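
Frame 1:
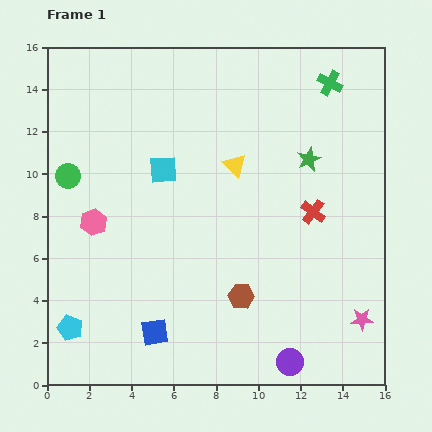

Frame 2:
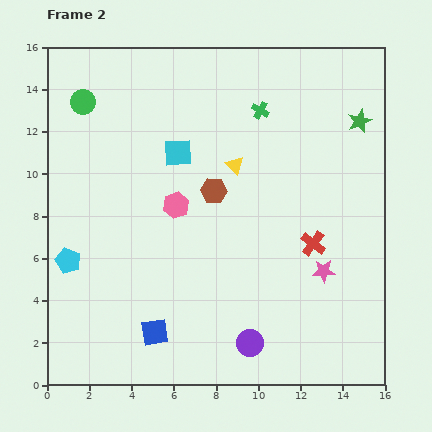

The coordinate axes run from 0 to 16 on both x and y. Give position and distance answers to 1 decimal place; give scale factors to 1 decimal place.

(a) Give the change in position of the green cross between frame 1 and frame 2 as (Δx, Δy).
(-3.3, -1.3)

The green cross was at (13.4, 14.3) in frame 1 and (10.1, 13.0) in frame 2.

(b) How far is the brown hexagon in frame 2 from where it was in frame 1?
5.2

The brown hexagon moved from (9.2, 4.2) to (7.9, 9.2), a distance of √(1.3² + 5.0²) ≈ 5.2.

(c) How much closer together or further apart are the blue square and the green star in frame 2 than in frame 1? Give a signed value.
+2.9

Distance in frame 1: 11.0. Distance in frame 2: 13.9.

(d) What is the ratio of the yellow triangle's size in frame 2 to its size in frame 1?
0.8×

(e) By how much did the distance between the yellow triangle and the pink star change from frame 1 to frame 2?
-2.9

Distance in frame 1: 9.4. Distance in frame 2: 6.5.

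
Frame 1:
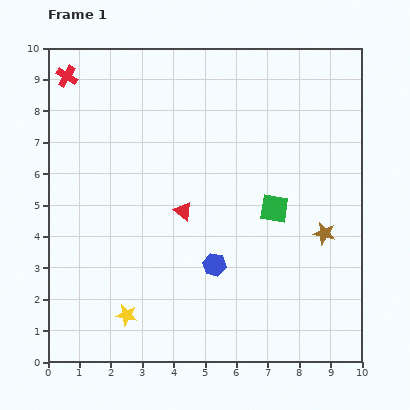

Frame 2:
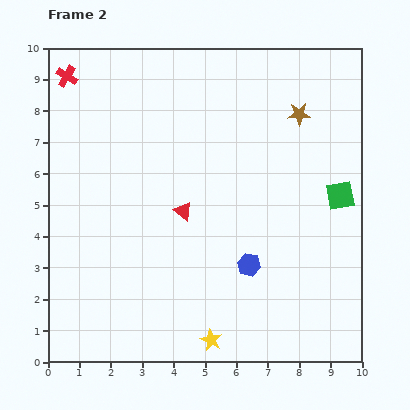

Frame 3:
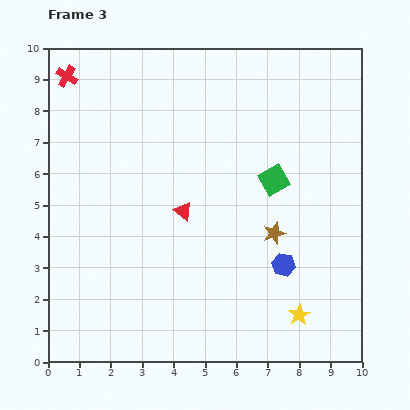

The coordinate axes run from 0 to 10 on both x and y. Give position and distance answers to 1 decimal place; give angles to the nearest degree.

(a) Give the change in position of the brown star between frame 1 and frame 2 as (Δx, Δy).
(-0.8, 3.8)

The brown star was at (8.8, 4.1) in frame 1 and (8.0, 7.9) in frame 2.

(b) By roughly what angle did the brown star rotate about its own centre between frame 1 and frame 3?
30° counter-clockwise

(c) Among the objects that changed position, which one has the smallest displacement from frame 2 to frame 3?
the blue hexagon

(moved 1.1)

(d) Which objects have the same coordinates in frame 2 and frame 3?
the red cross, the red triangle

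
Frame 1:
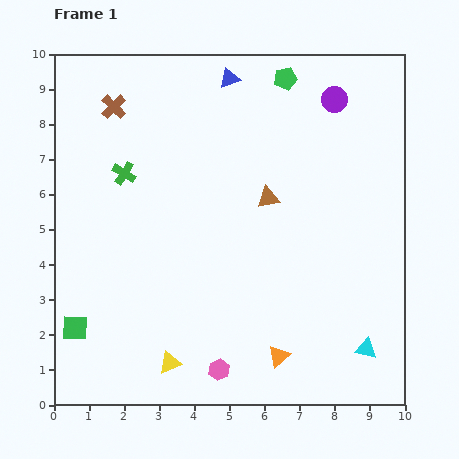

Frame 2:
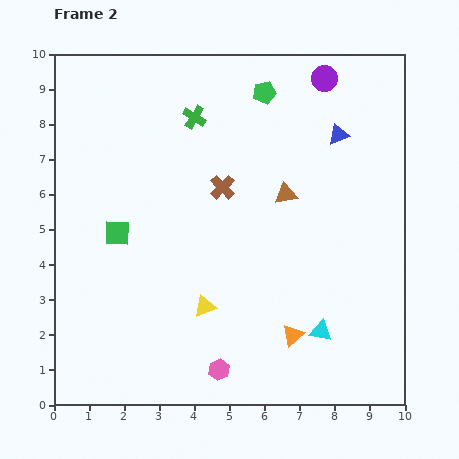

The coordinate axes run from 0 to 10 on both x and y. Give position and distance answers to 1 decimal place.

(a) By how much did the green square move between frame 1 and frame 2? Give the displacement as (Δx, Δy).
(1.2, 2.7)

The green square was at (0.6, 2.2) in frame 1 and (1.8, 4.9) in frame 2.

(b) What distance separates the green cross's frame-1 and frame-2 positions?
2.6

The green cross moved from (2.0, 6.6) to (4.0, 8.2), a distance of √(2.0² + 1.6²) ≈ 2.6.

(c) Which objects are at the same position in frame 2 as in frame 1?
the pink hexagon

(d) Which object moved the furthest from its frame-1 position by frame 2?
the brown cross

(moved 3.9; next 3.5)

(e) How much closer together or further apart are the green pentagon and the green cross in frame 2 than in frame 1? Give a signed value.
-3.2

Distance in frame 1: 5.3. Distance in frame 2: 2.1.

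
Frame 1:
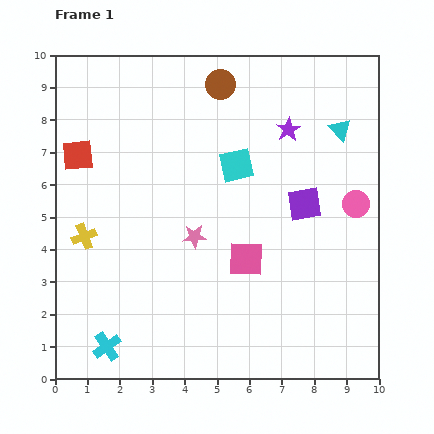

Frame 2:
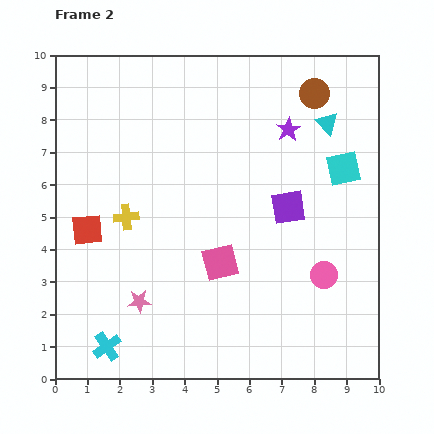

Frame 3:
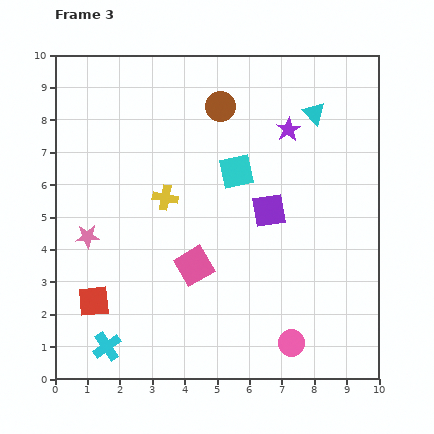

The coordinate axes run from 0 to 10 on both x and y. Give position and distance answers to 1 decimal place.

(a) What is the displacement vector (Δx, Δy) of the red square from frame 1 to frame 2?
(0.3, -2.3)

The red square was at (0.7, 6.9) in frame 1 and (1.0, 4.6) in frame 2.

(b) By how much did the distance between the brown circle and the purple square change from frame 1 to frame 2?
-0.9

Distance in frame 1: 4.5. Distance in frame 2: 3.6.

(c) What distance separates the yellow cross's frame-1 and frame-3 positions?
2.8

The yellow cross moved from (0.9, 4.4) to (3.4, 5.6), a distance of √(2.5² + 1.2²) ≈ 2.8.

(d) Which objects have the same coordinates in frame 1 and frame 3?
the purple star, the cyan cross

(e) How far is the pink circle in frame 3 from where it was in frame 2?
2.3

The pink circle moved from (8.3, 3.2) to (7.3, 1.1), a distance of √(1.0² + 2.1²) ≈ 2.3.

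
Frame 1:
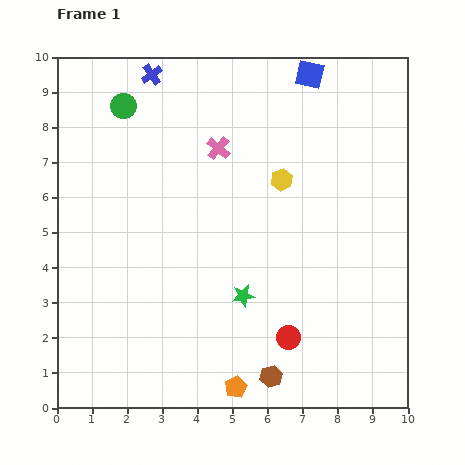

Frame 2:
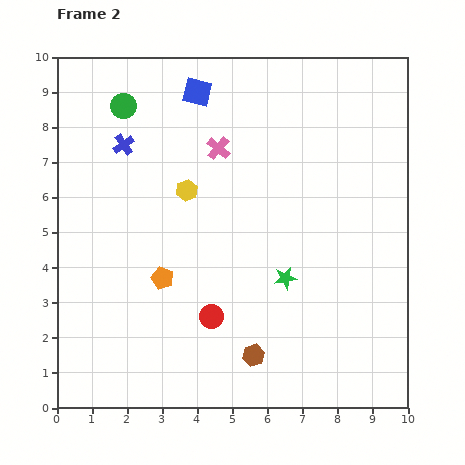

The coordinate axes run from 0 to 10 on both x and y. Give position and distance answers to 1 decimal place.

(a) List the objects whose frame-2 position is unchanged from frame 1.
the green circle, the pink cross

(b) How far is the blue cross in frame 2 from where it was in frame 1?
2.2

The blue cross moved from (2.7, 9.5) to (1.9, 7.5), a distance of √(0.8² + 2.0²) ≈ 2.2.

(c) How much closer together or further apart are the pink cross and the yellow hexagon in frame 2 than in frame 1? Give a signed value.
-0.5

Distance in frame 1: 2.0. Distance in frame 2: 1.5.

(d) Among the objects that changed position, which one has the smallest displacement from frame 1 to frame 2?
the brown hexagon

(moved 0.8)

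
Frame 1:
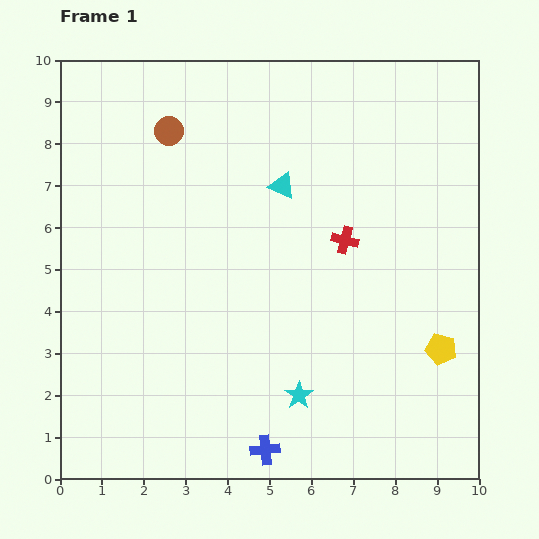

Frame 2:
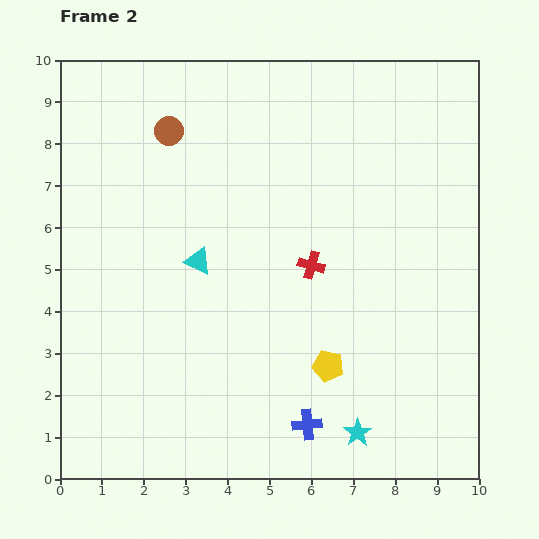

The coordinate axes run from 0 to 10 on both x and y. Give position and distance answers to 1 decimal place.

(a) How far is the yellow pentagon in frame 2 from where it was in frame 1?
2.7

The yellow pentagon moved from (9.1, 3.1) to (6.4, 2.7), a distance of √(2.7² + 0.4²) ≈ 2.7.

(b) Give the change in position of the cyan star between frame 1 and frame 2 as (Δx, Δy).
(1.4, -0.9)

The cyan star was at (5.7, 2.0) in frame 1 and (7.1, 1.1) in frame 2.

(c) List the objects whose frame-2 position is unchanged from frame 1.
the brown circle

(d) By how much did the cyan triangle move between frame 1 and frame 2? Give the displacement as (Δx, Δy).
(-2.0, -1.8)

The cyan triangle was at (5.3, 7.0) in frame 1 and (3.3, 5.2) in frame 2.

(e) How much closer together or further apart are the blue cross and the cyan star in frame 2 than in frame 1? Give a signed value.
-0.3

Distance in frame 1: 1.5. Distance in frame 2: 1.2.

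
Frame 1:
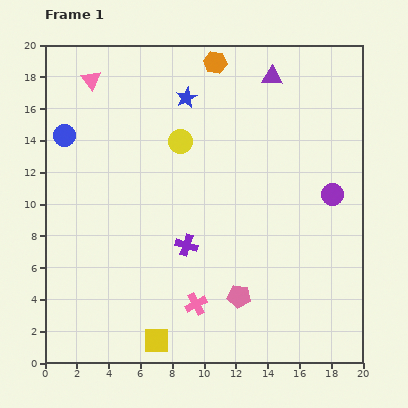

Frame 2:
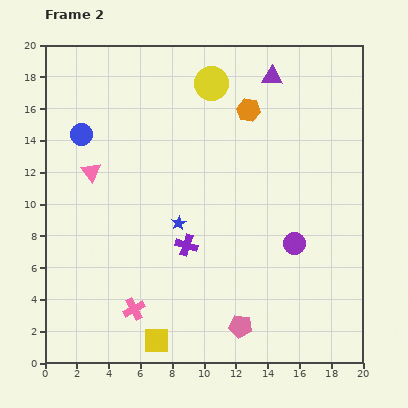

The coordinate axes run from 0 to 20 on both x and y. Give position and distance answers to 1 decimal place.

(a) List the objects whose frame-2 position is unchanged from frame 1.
the yellow square, the purple cross, the purple triangle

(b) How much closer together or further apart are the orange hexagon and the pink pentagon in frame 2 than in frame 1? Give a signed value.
-1.2

Distance in frame 1: 14.8. Distance in frame 2: 13.6.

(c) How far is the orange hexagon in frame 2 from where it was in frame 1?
3.7

The orange hexagon moved from (10.7, 18.9) to (12.8, 15.9), a distance of √(2.1² + 3.0²) ≈ 3.7.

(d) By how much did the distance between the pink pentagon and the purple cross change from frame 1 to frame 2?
+1.5

Distance in frame 1: 4.6. Distance in frame 2: 6.1.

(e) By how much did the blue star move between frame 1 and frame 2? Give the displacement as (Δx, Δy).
(-0.5, -7.9)

The blue star was at (8.9, 16.7) in frame 1 and (8.4, 8.8) in frame 2.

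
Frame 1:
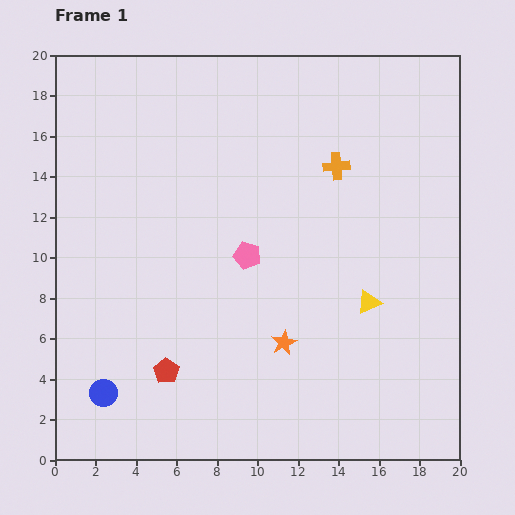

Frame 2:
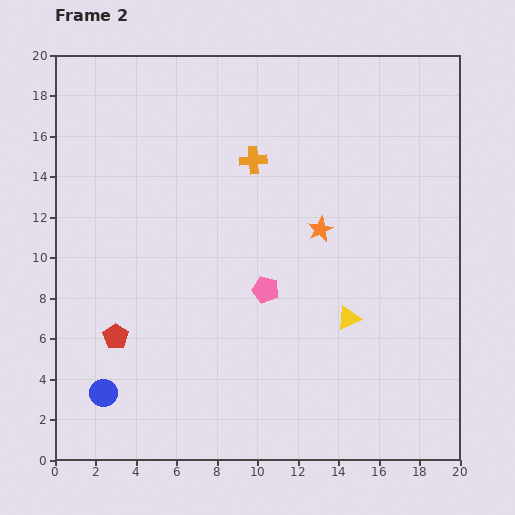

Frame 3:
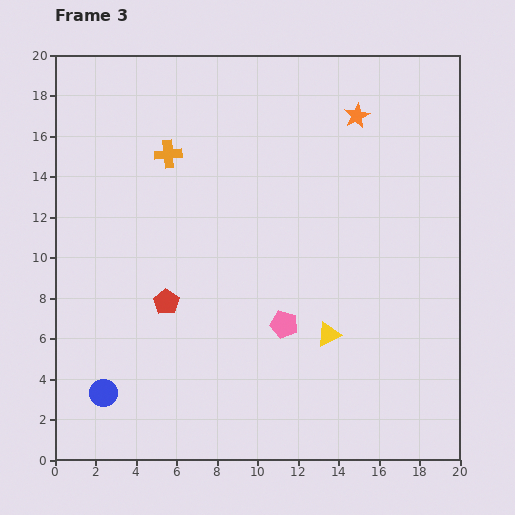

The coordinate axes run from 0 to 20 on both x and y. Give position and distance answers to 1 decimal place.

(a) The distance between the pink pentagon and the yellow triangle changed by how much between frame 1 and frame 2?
-2.1

Distance in frame 1: 6.4. Distance in frame 2: 4.3.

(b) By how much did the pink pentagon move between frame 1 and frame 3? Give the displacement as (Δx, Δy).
(1.8, -3.4)

The pink pentagon was at (9.5, 10.1) in frame 1 and (11.3, 6.7) in frame 3.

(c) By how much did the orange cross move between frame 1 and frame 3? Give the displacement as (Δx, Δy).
(-8.3, 0.6)

The orange cross was at (13.9, 14.5) in frame 1 and (5.6, 15.1) in frame 3.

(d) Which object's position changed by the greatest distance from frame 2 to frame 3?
the orange star

(moved 5.9; next 4.2)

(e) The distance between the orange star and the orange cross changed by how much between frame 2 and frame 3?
+4.8

Distance in frame 2: 4.7. Distance in frame 3: 9.5.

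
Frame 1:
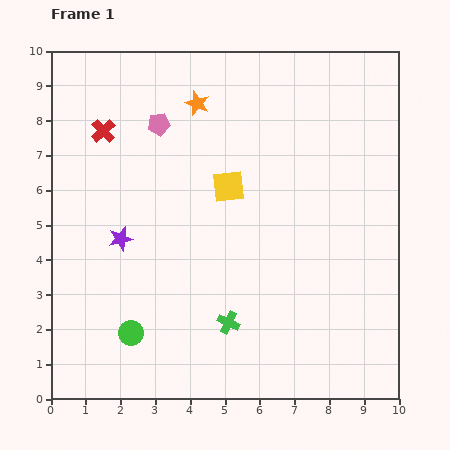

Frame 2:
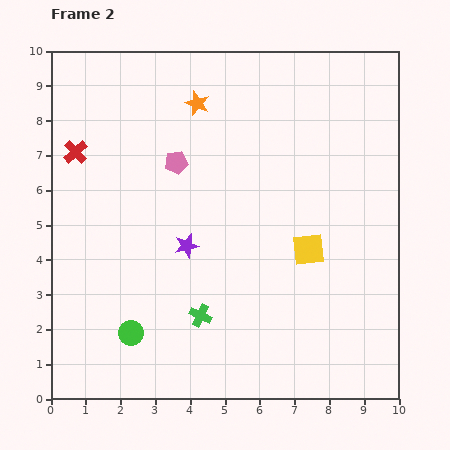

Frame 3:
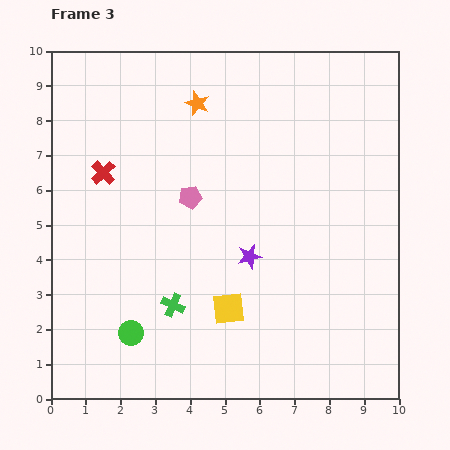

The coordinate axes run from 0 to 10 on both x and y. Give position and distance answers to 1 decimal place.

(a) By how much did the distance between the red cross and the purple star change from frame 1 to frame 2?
+1.1

Distance in frame 1: 3.1. Distance in frame 2: 4.2.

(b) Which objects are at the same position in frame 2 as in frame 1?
the green circle, the orange star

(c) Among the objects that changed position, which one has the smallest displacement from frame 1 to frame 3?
the red cross

(moved 1.2)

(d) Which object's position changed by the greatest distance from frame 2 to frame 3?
the yellow square

(moved 2.9; next 1.8)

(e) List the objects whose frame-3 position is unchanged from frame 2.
the green circle, the orange star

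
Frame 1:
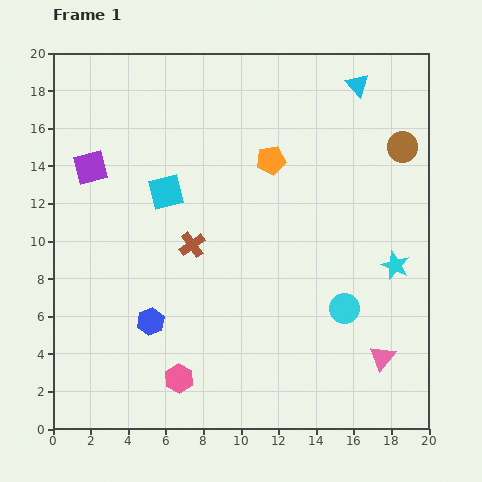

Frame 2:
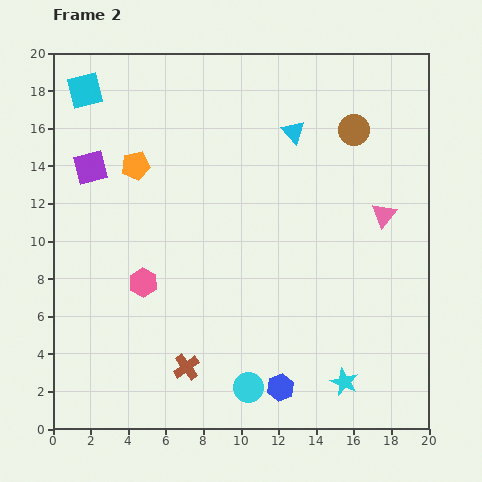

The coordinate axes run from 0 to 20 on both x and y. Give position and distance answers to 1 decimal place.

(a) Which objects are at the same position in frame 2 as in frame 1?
the purple square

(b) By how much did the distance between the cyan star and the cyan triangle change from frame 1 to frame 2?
+3.8

Distance in frame 1: 9.8. Distance in frame 2: 13.6.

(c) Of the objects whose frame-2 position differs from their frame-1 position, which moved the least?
the brown circle

(moved 2.8)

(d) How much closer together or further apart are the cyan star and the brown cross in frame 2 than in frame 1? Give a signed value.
-2.5

Distance in frame 1: 10.9. Distance in frame 2: 8.4.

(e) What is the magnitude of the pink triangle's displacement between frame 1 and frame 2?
7.6

The pink triangle moved from (17.5, 3.8) to (17.6, 11.4), a distance of √(0.1² + 7.6²) ≈ 7.6.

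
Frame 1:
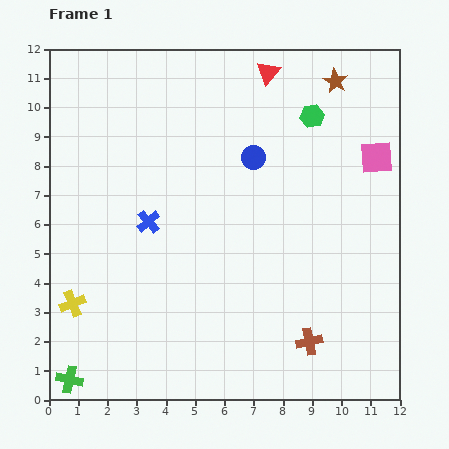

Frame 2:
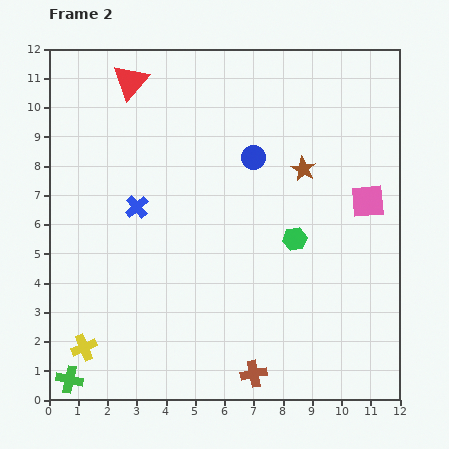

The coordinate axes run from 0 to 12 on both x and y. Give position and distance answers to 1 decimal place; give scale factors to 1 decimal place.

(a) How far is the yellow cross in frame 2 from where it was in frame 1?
1.6

The yellow cross moved from (0.8, 3.3) to (1.2, 1.8), a distance of √(0.4² + 1.5²) ≈ 1.6.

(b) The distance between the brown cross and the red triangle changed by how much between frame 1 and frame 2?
+1.5

Distance in frame 1: 9.3. Distance in frame 2: 10.8.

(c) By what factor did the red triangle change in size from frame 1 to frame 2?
1.5×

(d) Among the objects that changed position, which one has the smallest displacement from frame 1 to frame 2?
the blue cross

(moved 0.6)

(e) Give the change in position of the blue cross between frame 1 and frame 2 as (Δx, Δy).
(-0.4, 0.5)

The blue cross was at (3.4, 6.1) in frame 1 and (3.0, 6.6) in frame 2.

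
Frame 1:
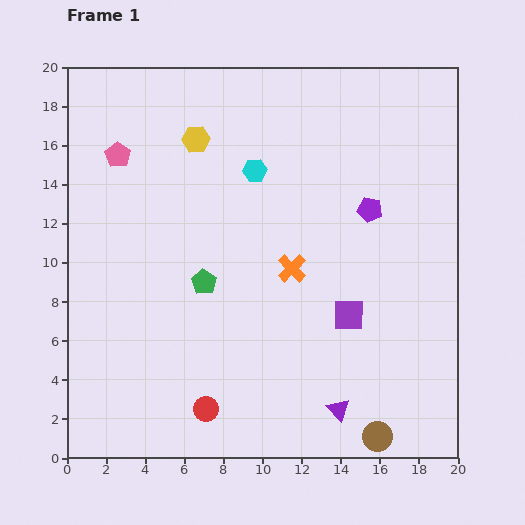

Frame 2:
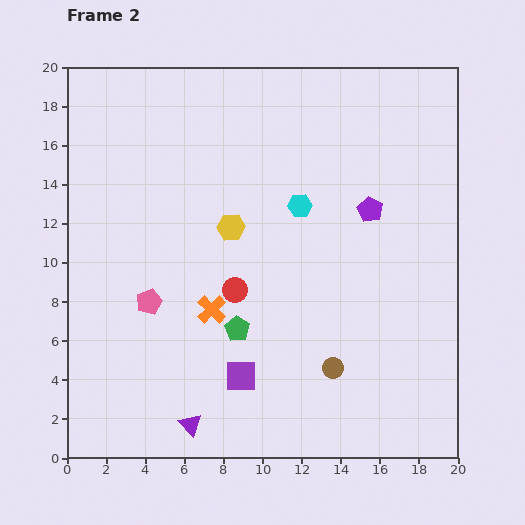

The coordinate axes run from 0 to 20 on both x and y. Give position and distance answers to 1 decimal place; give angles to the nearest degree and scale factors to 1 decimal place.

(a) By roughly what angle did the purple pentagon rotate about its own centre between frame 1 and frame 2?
17° clockwise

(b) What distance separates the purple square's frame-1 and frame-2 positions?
6.3

The purple square moved from (14.4, 7.3) to (8.9, 4.2), a distance of √(5.5² + 3.1²) ≈ 6.3.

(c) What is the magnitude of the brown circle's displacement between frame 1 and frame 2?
4.2

The brown circle moved from (15.9, 1.1) to (13.6, 4.6), a distance of √(2.3² + 3.5²) ≈ 4.2.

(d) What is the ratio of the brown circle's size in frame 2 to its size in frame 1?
0.7×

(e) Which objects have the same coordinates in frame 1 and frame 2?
the purple pentagon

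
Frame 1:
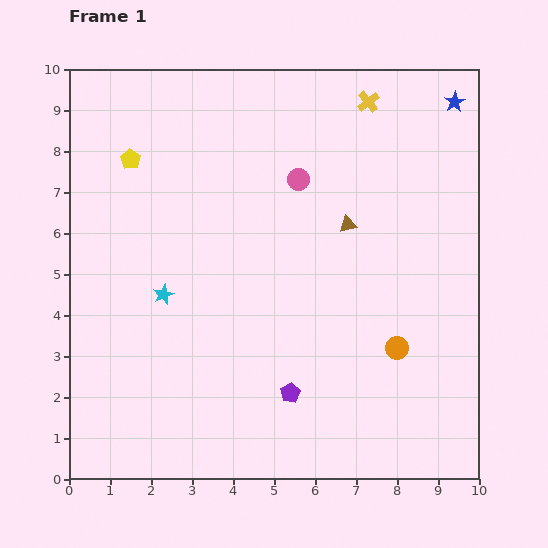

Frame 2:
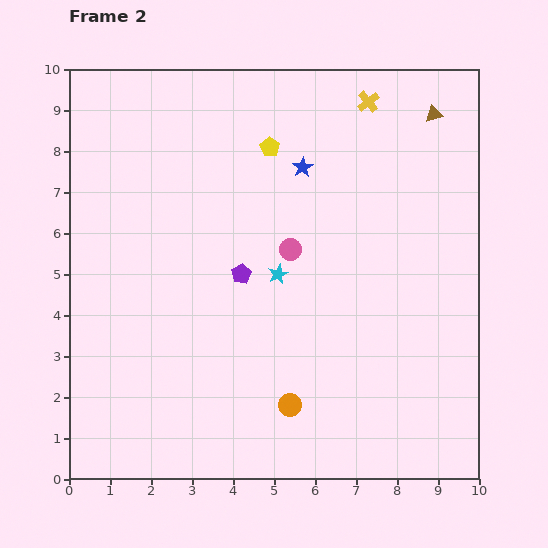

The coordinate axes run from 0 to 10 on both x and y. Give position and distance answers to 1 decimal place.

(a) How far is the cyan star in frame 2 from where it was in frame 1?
2.8

The cyan star moved from (2.3, 4.5) to (5.1, 5.0), a distance of √(2.8² + 0.5²) ≈ 2.8.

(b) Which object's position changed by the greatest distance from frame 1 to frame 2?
the blue star

(moved 4.0; next 3.4)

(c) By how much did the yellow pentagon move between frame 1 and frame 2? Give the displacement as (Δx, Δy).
(3.4, 0.3)

The yellow pentagon was at (1.5, 7.8) in frame 1 and (4.9, 8.1) in frame 2.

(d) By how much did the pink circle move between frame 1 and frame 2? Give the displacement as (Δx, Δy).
(-0.2, -1.7)

The pink circle was at (5.6, 7.3) in frame 1 and (5.4, 5.6) in frame 2.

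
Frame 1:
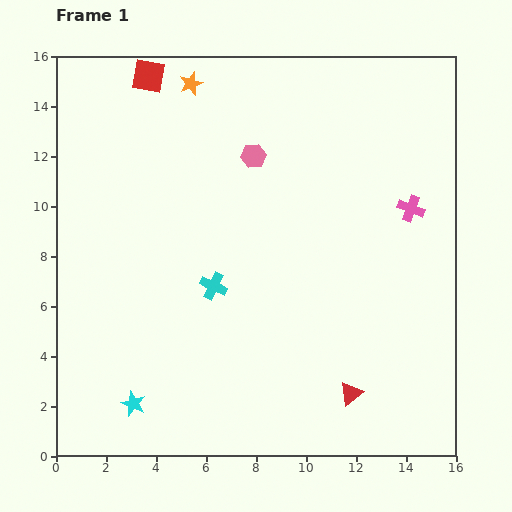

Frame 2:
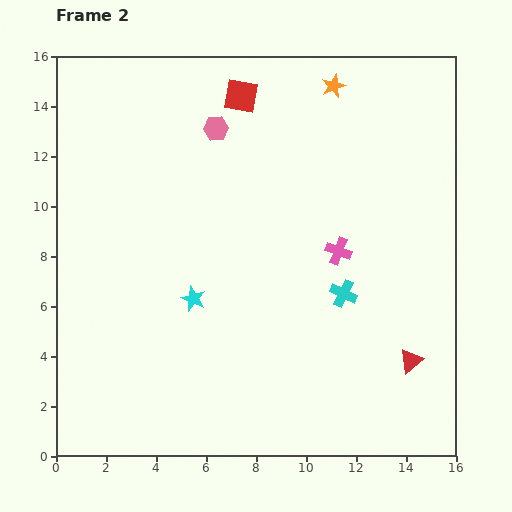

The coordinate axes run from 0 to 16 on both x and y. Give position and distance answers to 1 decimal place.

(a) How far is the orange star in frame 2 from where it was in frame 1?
5.7

The orange star moved from (5.4, 14.9) to (11.1, 14.8), a distance of √(5.7² + 0.1²) ≈ 5.7.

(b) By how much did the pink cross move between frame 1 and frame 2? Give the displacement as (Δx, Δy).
(-2.9, -1.7)

The pink cross was at (14.2, 9.9) in frame 1 and (11.3, 8.2) in frame 2.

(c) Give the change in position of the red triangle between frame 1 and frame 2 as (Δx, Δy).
(2.4, 1.3)

The red triangle was at (11.8, 2.5) in frame 1 and (14.2, 3.8) in frame 2.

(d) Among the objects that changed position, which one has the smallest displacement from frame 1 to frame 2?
the pink hexagon

(moved 1.9)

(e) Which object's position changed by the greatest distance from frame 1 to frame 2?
the orange star

(moved 5.7; next 5.2)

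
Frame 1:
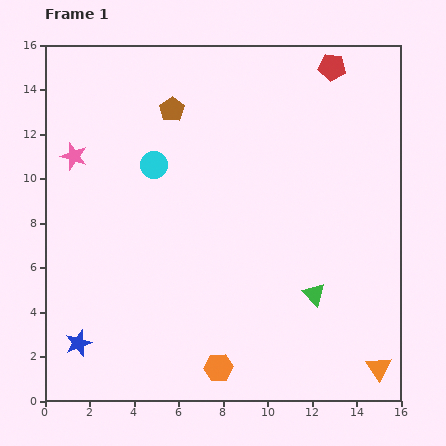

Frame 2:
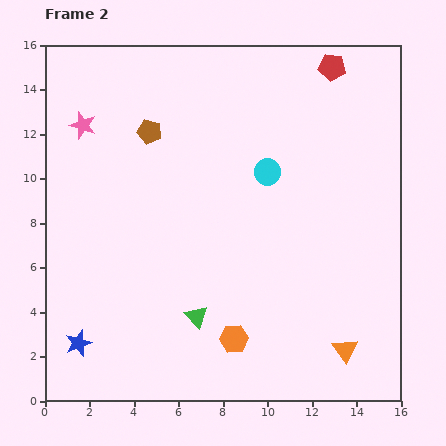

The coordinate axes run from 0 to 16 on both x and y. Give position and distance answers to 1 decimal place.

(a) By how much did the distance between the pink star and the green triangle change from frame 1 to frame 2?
-2.5

Distance in frame 1: 12.5. Distance in frame 2: 10.0.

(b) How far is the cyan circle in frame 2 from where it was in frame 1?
5.1

The cyan circle moved from (4.9, 10.6) to (10.0, 10.3), a distance of √(5.1² + 0.3²) ≈ 5.1.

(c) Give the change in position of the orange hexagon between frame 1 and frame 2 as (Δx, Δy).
(0.7, 1.3)

The orange hexagon was at (7.8, 1.5) in frame 1 and (8.5, 2.8) in frame 2.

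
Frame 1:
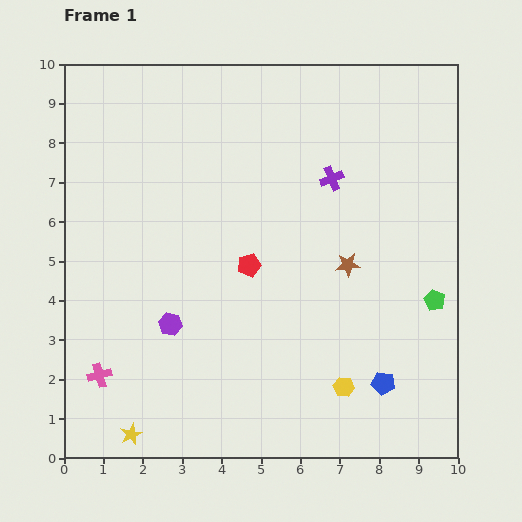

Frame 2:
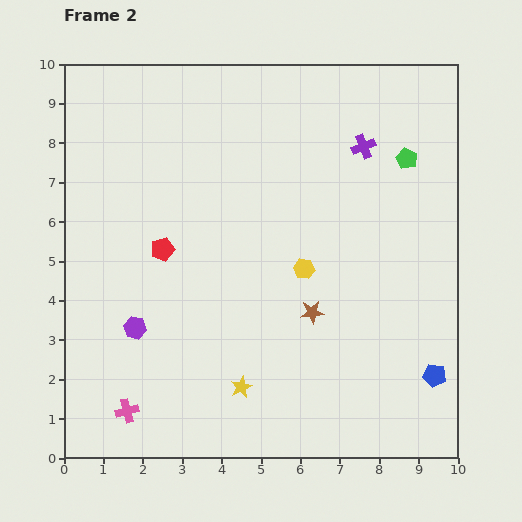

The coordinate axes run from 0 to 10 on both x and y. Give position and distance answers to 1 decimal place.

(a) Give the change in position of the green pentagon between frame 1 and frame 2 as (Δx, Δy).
(-0.7, 3.6)

The green pentagon was at (9.4, 4.0) in frame 1 and (8.7, 7.6) in frame 2.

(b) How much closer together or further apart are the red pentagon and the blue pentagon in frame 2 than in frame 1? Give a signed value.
+3.1

Distance in frame 1: 4.5. Distance in frame 2: 7.6.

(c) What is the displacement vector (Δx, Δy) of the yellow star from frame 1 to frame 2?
(2.8, 1.2)

The yellow star was at (1.7, 0.6) in frame 1 and (4.5, 1.8) in frame 2.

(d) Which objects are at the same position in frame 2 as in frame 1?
none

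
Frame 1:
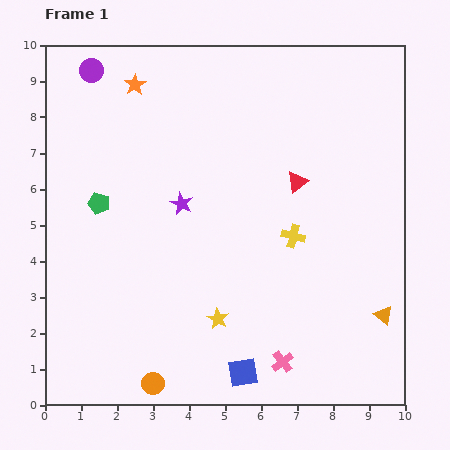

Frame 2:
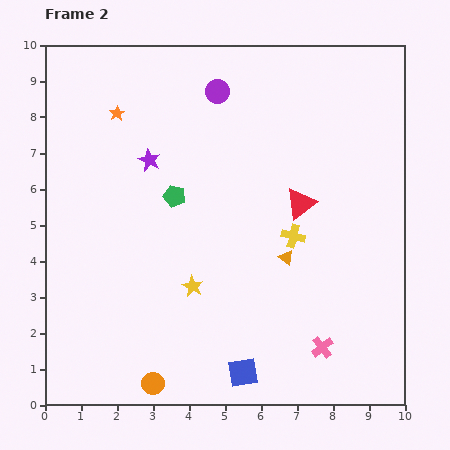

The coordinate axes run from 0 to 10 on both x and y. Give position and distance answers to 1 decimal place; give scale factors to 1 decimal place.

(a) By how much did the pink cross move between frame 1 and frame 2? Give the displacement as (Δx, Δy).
(1.1, 0.4)

The pink cross was at (6.6, 1.2) in frame 1 and (7.7, 1.6) in frame 2.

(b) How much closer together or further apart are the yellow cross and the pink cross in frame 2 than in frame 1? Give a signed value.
-0.3

Distance in frame 1: 3.5. Distance in frame 2: 3.2.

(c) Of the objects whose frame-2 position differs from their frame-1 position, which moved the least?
the red triangle

(moved 0.6)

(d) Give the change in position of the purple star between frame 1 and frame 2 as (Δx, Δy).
(-0.9, 1.2)

The purple star was at (3.8, 5.6) in frame 1 and (2.9, 6.8) in frame 2.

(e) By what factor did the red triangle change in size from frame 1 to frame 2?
1.5×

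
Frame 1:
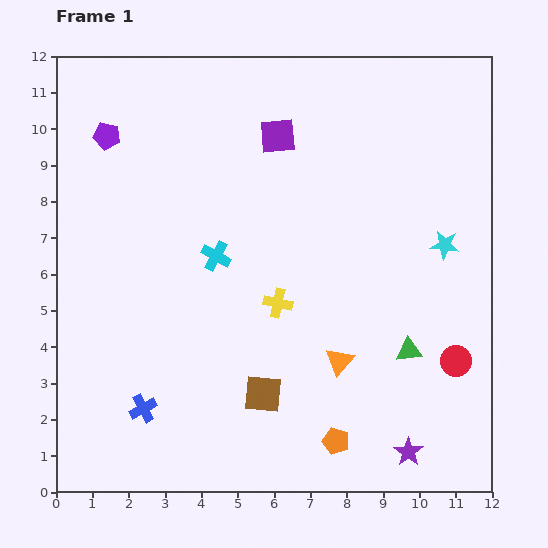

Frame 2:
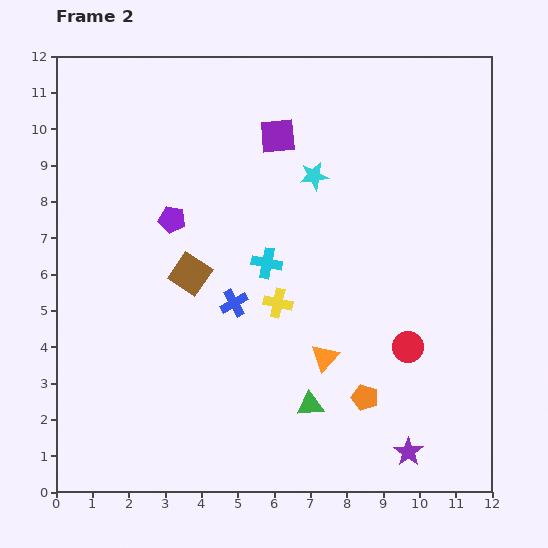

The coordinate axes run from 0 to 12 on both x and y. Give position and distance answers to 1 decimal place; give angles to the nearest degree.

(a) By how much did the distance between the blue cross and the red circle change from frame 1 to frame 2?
-3.8

Distance in frame 1: 8.7. Distance in frame 2: 4.9.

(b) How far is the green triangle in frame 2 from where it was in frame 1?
3.1

The green triangle moved from (9.7, 3.9) to (7.0, 2.4), a distance of √(2.7² + 1.5²) ≈ 3.1.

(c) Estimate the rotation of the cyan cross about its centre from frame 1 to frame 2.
18° counter-clockwise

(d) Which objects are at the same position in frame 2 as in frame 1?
the yellow cross, the purple star, the purple square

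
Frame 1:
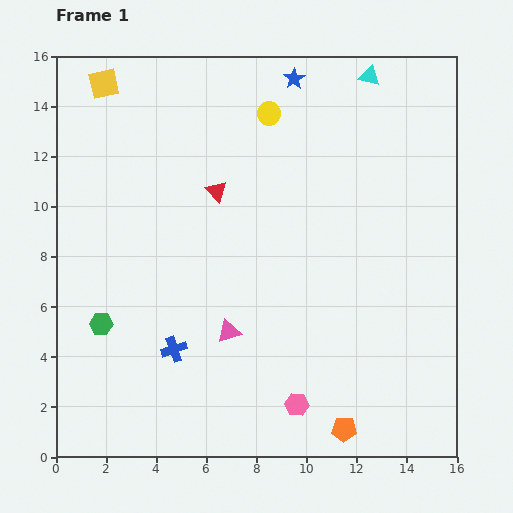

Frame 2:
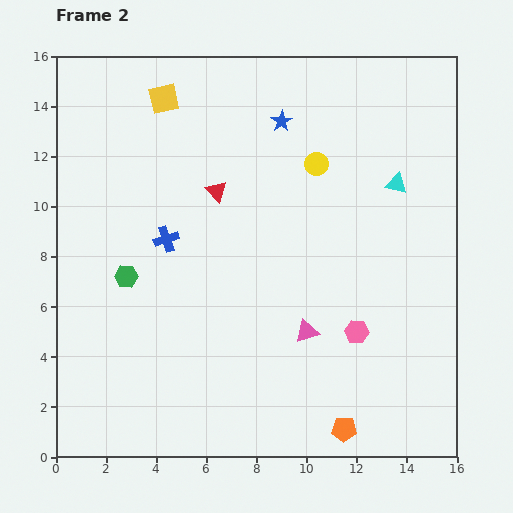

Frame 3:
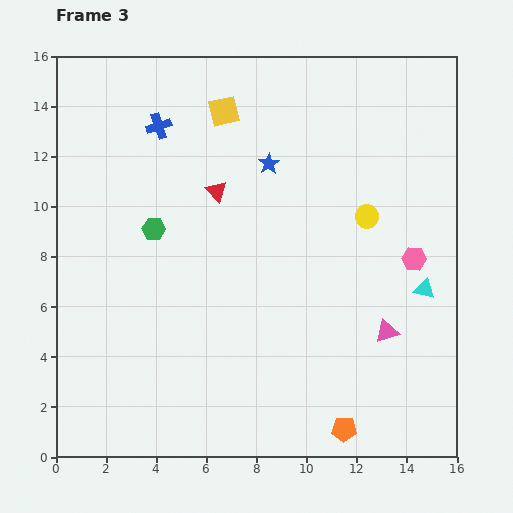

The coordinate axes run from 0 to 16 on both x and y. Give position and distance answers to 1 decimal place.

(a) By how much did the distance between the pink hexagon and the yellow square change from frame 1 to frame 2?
-2.8

Distance in frame 1: 14.9. Distance in frame 2: 12.1.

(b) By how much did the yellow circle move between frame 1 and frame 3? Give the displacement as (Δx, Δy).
(3.9, -4.1)

The yellow circle was at (8.5, 13.7) in frame 1 and (12.4, 9.6) in frame 3.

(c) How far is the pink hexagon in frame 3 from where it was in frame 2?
3.7

The pink hexagon moved from (12.0, 5.0) to (14.3, 7.9), a distance of √(2.3² + 2.9²) ≈ 3.7.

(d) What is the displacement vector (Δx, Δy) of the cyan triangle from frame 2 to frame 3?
(1.1, -4.2)

The cyan triangle was at (13.6, 10.9) in frame 2 and (14.7, 6.7) in frame 3.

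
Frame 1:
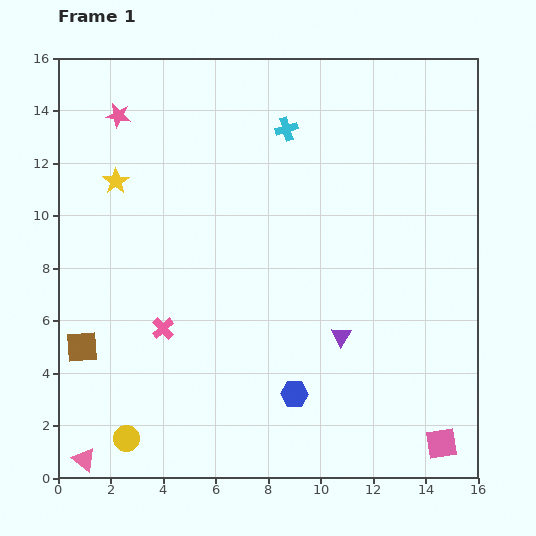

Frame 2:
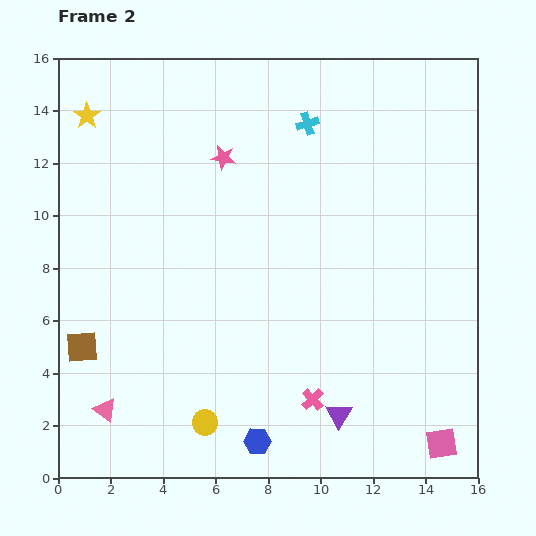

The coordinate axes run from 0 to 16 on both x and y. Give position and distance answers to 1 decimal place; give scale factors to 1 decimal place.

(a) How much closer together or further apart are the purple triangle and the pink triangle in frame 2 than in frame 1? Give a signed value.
-2.0

Distance in frame 1: 10.9. Distance in frame 2: 8.9.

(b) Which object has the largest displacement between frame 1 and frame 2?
the pink cross

(moved 6.3; next 4.3)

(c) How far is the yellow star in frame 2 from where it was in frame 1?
2.7

The yellow star moved from (2.2, 11.3) to (1.1, 13.8), a distance of √(1.1² + 2.5²) ≈ 2.7.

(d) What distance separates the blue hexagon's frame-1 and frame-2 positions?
2.3

The blue hexagon moved from (9.0, 3.2) to (7.6, 1.4), a distance of √(1.4² + 1.8²) ≈ 2.3.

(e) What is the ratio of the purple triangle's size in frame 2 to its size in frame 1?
1.3×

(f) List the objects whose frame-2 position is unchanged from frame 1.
the pink square, the brown square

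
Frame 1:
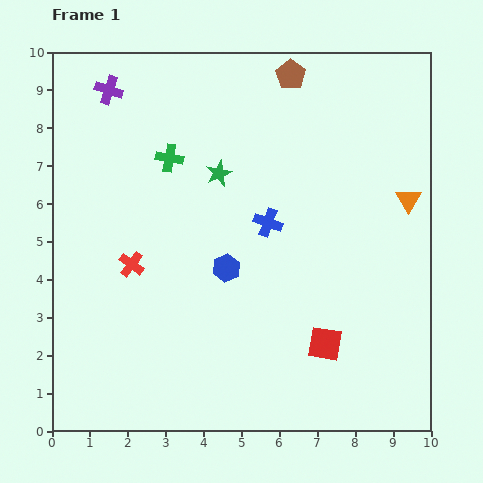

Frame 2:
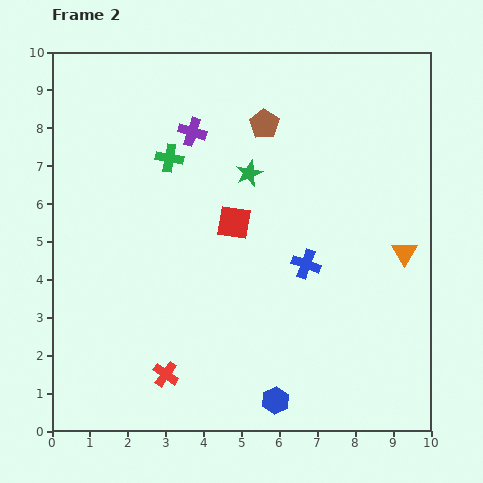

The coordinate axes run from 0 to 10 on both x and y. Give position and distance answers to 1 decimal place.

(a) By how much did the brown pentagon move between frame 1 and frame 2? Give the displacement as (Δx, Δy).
(-0.7, -1.3)

The brown pentagon was at (6.3, 9.4) in frame 1 and (5.6, 8.1) in frame 2.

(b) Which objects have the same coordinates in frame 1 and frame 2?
the green cross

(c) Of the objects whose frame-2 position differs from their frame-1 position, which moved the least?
the green star

(moved 0.8)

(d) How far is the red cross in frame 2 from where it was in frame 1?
3.0

The red cross moved from (2.1, 4.4) to (3.0, 1.5), a distance of √(0.9² + 2.9²) ≈ 3.0.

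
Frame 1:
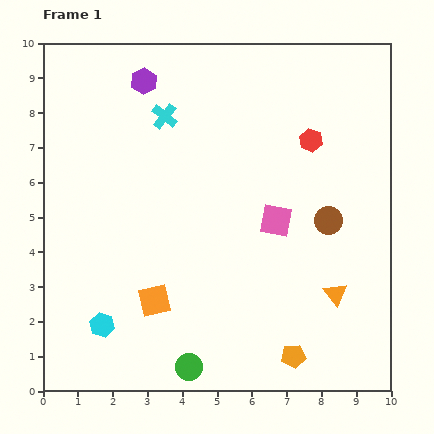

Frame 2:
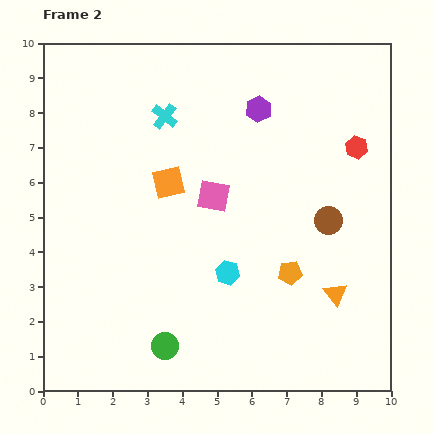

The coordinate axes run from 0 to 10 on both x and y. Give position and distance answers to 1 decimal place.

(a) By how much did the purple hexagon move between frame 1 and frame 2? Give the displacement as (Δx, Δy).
(3.3, -0.8)

The purple hexagon was at (2.9, 8.9) in frame 1 and (6.2, 8.1) in frame 2.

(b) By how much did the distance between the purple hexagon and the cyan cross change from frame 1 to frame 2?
+1.5

Distance in frame 1: 1.2. Distance in frame 2: 2.7.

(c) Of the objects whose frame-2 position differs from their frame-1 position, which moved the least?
the green circle

(moved 0.9)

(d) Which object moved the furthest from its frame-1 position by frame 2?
the cyan hexagon

(moved 3.9; next 3.4)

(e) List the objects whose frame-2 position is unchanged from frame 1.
the orange triangle, the cyan cross, the brown circle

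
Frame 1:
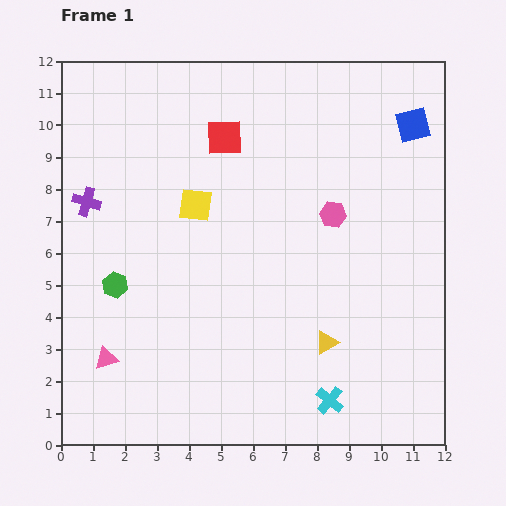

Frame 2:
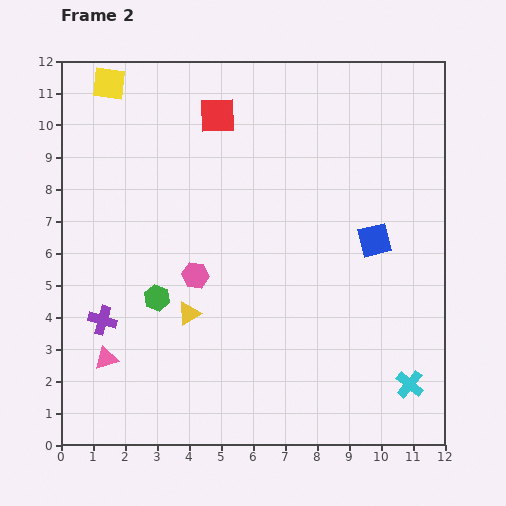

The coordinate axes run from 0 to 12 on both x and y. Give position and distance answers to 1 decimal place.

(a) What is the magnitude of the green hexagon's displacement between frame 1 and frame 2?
1.4

The green hexagon moved from (1.7, 5.0) to (3.0, 4.6), a distance of √(1.3² + 0.4²) ≈ 1.4.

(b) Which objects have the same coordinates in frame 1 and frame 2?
the pink triangle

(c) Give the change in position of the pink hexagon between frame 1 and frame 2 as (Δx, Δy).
(-4.3, -1.9)

The pink hexagon was at (8.5, 7.2) in frame 1 and (4.2, 5.3) in frame 2.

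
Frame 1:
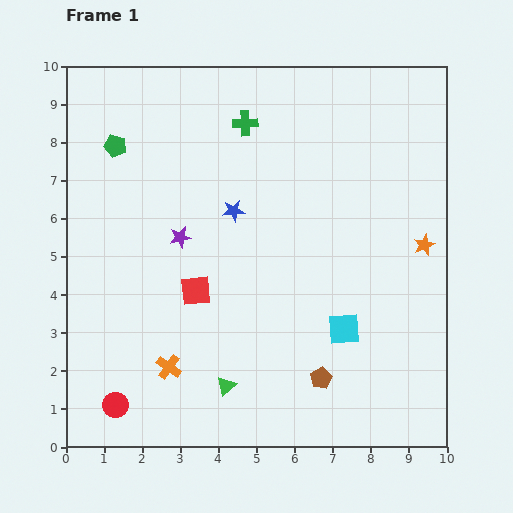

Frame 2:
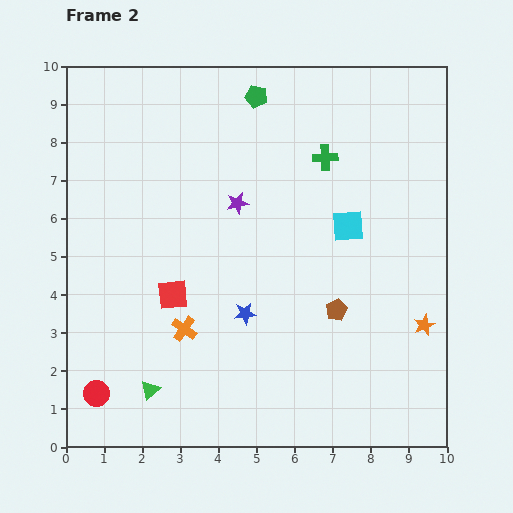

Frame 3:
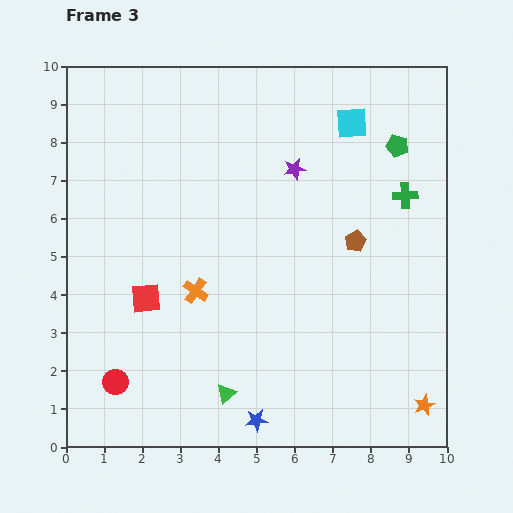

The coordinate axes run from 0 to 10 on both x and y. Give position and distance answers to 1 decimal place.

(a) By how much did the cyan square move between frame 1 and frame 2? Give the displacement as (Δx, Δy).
(0.1, 2.7)

The cyan square was at (7.3, 3.1) in frame 1 and (7.4, 5.8) in frame 2.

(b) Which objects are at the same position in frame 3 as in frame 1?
none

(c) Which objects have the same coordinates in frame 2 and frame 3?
none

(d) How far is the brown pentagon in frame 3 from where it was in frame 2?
1.9

The brown pentagon moved from (7.1, 3.6) to (7.6, 5.4), a distance of √(0.5² + 1.8²) ≈ 1.9.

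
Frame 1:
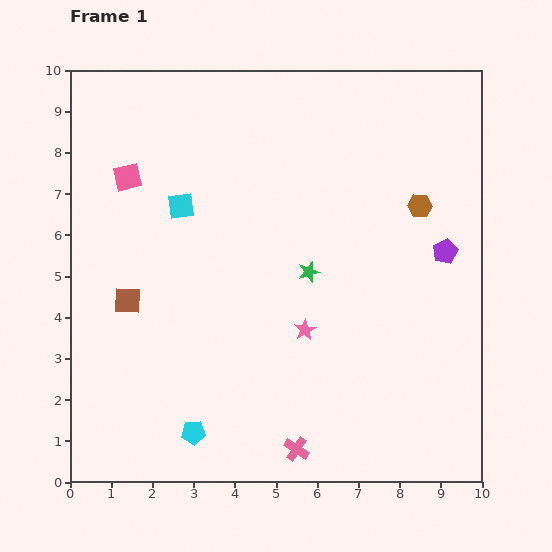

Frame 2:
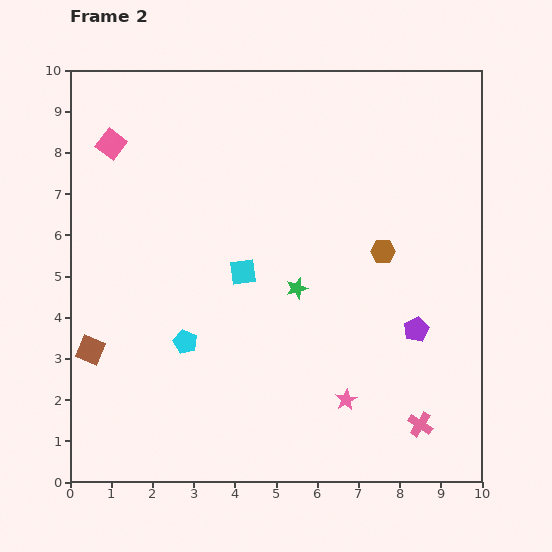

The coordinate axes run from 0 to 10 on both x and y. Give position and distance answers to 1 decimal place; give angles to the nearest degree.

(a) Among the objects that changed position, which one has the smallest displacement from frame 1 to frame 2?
the green star

(moved 0.5)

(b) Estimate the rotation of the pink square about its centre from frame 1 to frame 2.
39° counter-clockwise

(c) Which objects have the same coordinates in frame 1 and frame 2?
none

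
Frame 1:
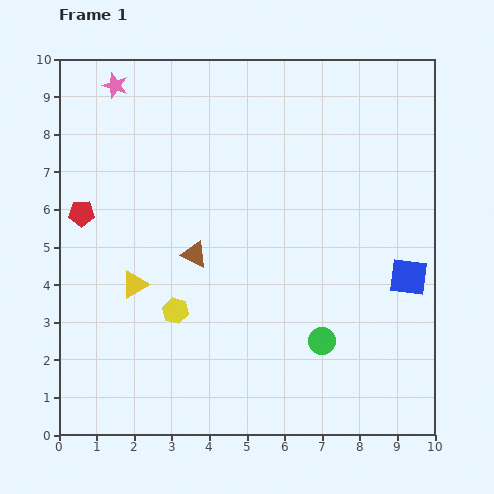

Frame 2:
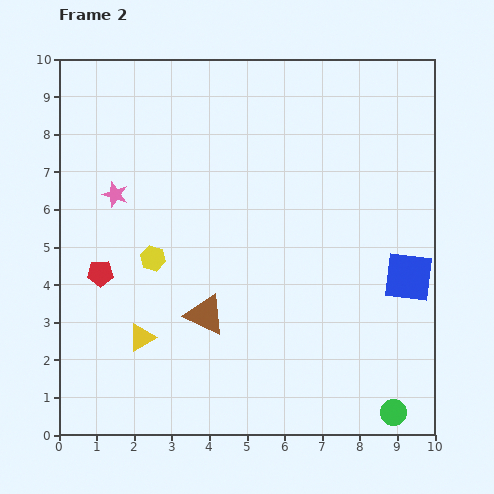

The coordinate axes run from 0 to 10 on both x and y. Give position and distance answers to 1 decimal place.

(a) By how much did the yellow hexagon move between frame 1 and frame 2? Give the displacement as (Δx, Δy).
(-0.6, 1.4)

The yellow hexagon was at (3.1, 3.3) in frame 1 and (2.5, 4.7) in frame 2.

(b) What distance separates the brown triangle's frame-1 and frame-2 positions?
1.6

The brown triangle moved from (3.6, 4.8) to (3.9, 3.2), a distance of √(0.3² + 1.6²) ≈ 1.6.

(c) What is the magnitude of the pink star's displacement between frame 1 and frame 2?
2.9

The pink star moved from (1.5, 9.3) to (1.5, 6.4), a distance of √(0.0² + 2.9²) ≈ 2.9.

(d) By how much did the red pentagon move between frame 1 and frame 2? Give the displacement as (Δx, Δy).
(0.5, -1.6)

The red pentagon was at (0.6, 5.9) in frame 1 and (1.1, 4.3) in frame 2.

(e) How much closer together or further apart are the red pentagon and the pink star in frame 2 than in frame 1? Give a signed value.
-1.4

Distance in frame 1: 3.5. Distance in frame 2: 2.1.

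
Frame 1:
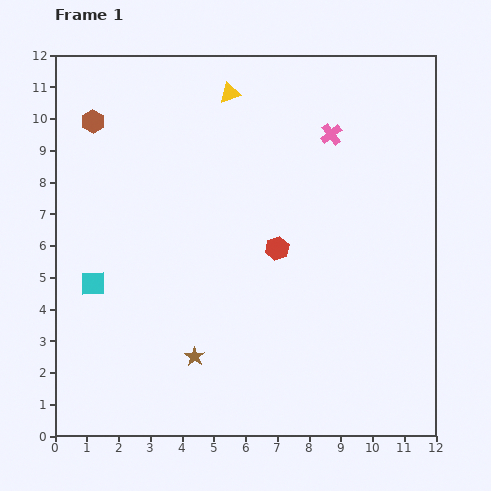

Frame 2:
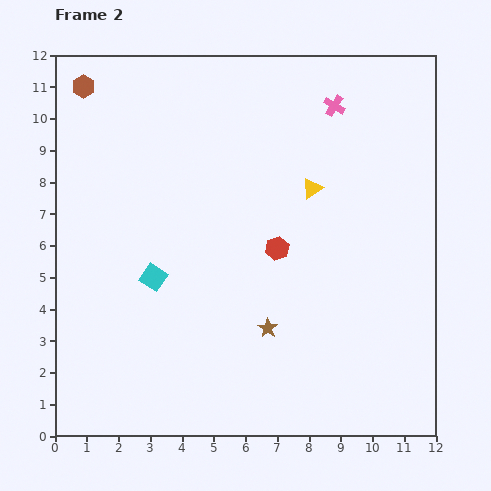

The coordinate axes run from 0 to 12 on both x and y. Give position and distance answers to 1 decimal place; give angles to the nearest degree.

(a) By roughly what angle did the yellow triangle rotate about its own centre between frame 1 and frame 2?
18° counter-clockwise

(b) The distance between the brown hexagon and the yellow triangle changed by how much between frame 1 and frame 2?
+3.5

Distance in frame 1: 4.4. Distance in frame 2: 7.9.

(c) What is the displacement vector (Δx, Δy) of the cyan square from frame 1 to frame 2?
(1.9, 0.2)

The cyan square was at (1.2, 4.8) in frame 1 and (3.1, 5.0) in frame 2.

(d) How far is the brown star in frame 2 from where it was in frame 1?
2.5

The brown star moved from (4.4, 2.5) to (6.7, 3.4), a distance of √(2.3² + 0.9²) ≈ 2.5.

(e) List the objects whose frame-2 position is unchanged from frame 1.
the red hexagon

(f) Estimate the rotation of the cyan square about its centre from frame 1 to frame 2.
35° clockwise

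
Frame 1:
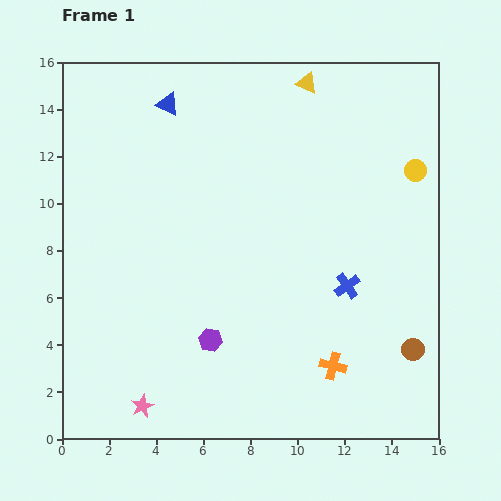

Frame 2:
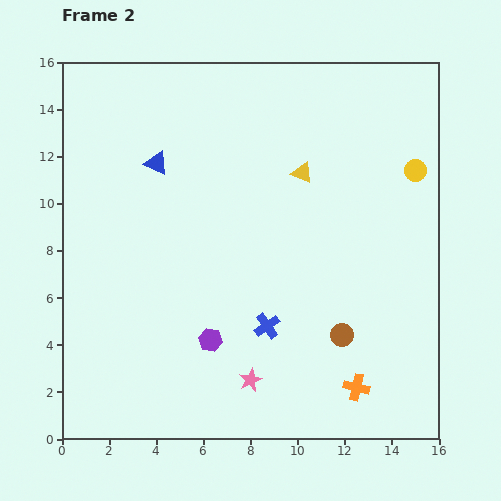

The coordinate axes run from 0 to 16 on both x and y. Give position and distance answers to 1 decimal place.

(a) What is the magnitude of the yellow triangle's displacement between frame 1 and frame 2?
3.8

The yellow triangle moved from (10.4, 15.1) to (10.2, 11.3), a distance of √(0.2² + 3.8²) ≈ 3.8.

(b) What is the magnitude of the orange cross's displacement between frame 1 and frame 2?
1.3

The orange cross moved from (11.5, 3.1) to (12.5, 2.2), a distance of √(1.0² + 0.9²) ≈ 1.3.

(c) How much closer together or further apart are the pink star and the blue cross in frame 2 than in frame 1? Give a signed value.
-7.7

Distance in frame 1: 10.1. Distance in frame 2: 2.4.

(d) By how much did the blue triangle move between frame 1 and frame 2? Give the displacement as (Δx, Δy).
(-0.5, -2.5)

The blue triangle was at (4.5, 14.2) in frame 1 and (4.0, 11.7) in frame 2.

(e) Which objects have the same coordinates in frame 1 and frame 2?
the yellow circle, the purple hexagon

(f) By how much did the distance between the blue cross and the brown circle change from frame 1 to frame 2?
-0.7

Distance in frame 1: 3.9. Distance in frame 2: 3.2.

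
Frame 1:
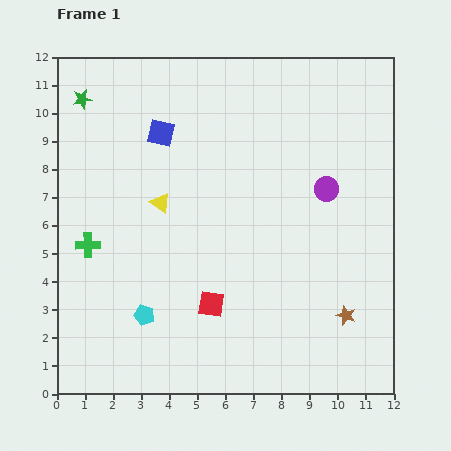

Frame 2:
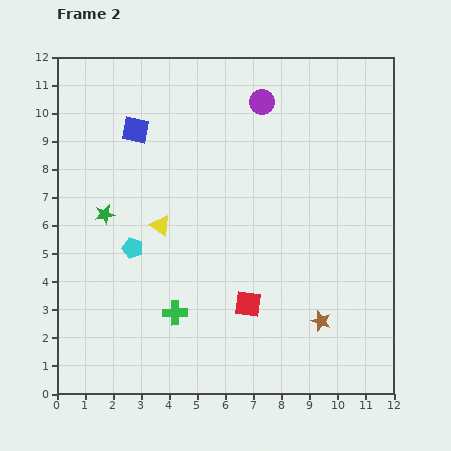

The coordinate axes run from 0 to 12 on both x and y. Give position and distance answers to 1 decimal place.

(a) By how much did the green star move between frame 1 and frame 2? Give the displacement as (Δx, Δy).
(0.8, -4.1)

The green star was at (0.9, 10.5) in frame 1 and (1.7, 6.4) in frame 2.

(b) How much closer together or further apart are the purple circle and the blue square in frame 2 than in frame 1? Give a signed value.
-1.6

Distance in frame 1: 6.2. Distance in frame 2: 4.6.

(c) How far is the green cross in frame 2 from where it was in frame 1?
3.9

The green cross moved from (1.1, 5.3) to (4.2, 2.9), a distance of √(3.1² + 2.4²) ≈ 3.9.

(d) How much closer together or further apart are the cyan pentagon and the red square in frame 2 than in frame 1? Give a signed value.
+2.2

Distance in frame 1: 2.4. Distance in frame 2: 4.6.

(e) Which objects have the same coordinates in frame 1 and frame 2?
none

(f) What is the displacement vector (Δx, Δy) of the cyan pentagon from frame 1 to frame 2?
(-0.4, 2.4)

The cyan pentagon was at (3.1, 2.8) in frame 1 and (2.7, 5.2) in frame 2.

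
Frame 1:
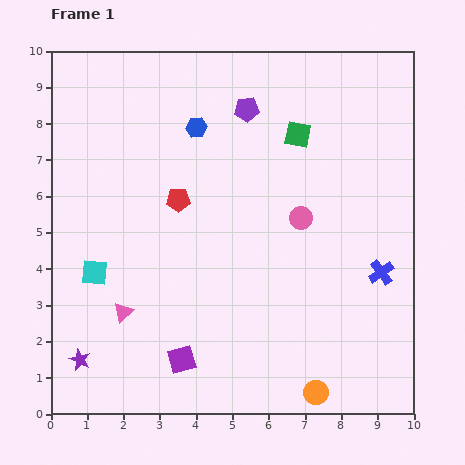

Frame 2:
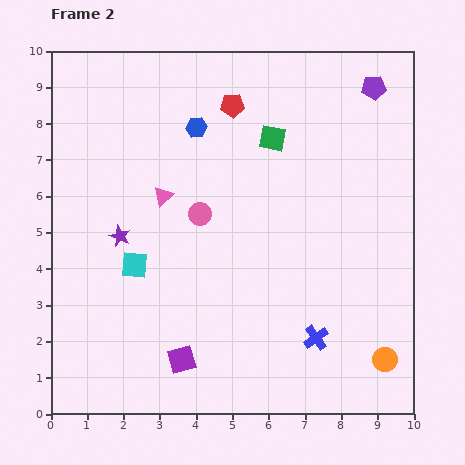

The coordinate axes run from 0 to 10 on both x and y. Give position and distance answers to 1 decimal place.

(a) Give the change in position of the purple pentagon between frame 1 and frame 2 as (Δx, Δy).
(3.5, 0.6)

The purple pentagon was at (5.4, 8.4) in frame 1 and (8.9, 9.0) in frame 2.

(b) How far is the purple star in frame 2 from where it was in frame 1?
3.6

The purple star moved from (0.8, 1.5) to (1.9, 4.9), a distance of √(1.1² + 3.4²) ≈ 3.6.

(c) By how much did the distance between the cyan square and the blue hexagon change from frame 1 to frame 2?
-0.7

Distance in frame 1: 4.9. Distance in frame 2: 4.2.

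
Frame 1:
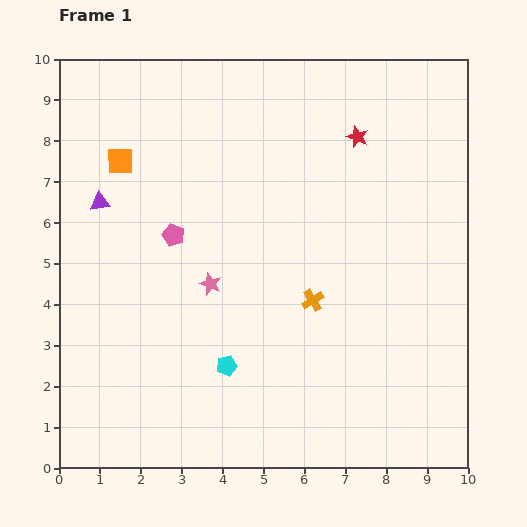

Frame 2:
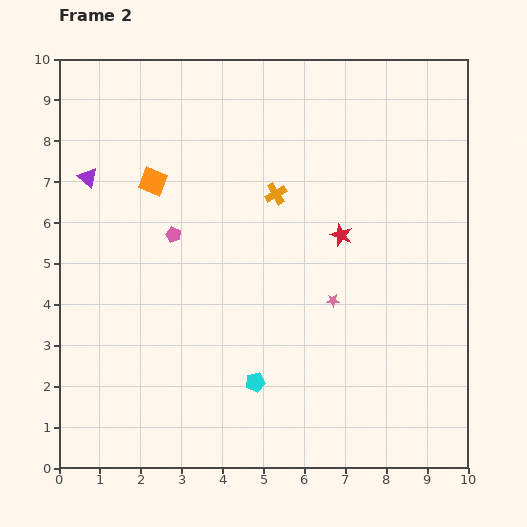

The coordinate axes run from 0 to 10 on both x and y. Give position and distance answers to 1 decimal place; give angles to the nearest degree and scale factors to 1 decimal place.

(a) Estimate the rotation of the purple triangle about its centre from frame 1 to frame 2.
50° clockwise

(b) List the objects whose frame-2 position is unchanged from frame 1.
the pink pentagon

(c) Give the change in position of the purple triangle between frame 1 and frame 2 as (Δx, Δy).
(-0.3, 0.6)

The purple triangle was at (1.0, 6.5) in frame 1 and (0.7, 7.1) in frame 2.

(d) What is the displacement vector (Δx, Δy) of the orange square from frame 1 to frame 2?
(0.8, -0.5)

The orange square was at (1.5, 7.5) in frame 1 and (2.3, 7.0) in frame 2.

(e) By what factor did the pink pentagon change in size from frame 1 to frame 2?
0.7×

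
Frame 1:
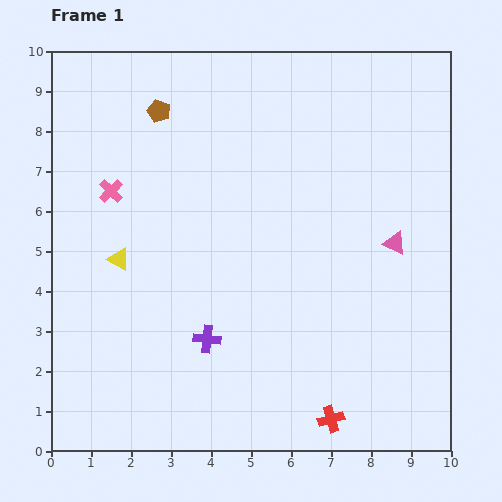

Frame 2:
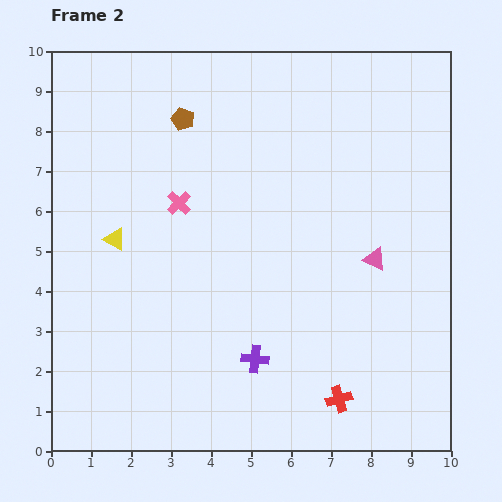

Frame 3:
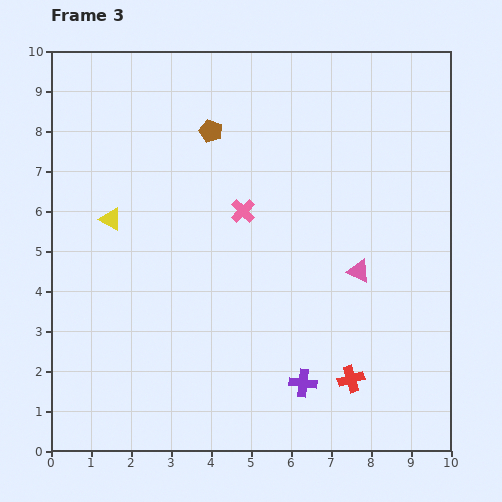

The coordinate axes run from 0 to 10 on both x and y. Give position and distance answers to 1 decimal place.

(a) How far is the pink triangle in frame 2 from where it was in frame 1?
0.6

The pink triangle moved from (8.6, 5.2) to (8.1, 4.8), a distance of √(0.5² + 0.4²) ≈ 0.6.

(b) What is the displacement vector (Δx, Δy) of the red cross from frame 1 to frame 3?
(0.5, 1.0)

The red cross was at (7.0, 0.8) in frame 1 and (7.5, 1.8) in frame 3.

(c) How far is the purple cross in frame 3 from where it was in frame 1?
2.6

The purple cross moved from (3.9, 2.8) to (6.3, 1.7), a distance of √(2.4² + 1.1²) ≈ 2.6.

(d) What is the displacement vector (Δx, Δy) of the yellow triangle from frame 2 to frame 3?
(-0.1, 0.5)

The yellow triangle was at (1.6, 5.3) in frame 2 and (1.5, 5.8) in frame 3.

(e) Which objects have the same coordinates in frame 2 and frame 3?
none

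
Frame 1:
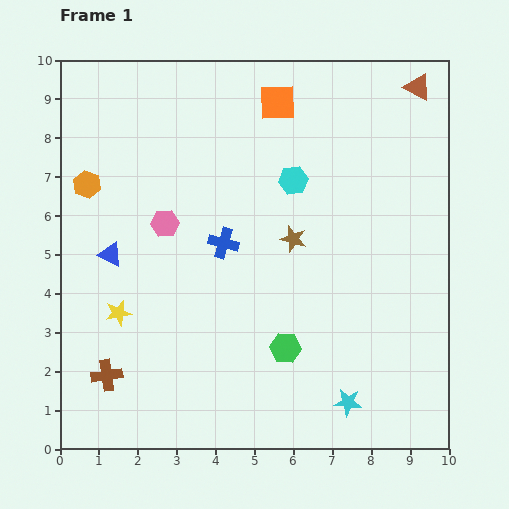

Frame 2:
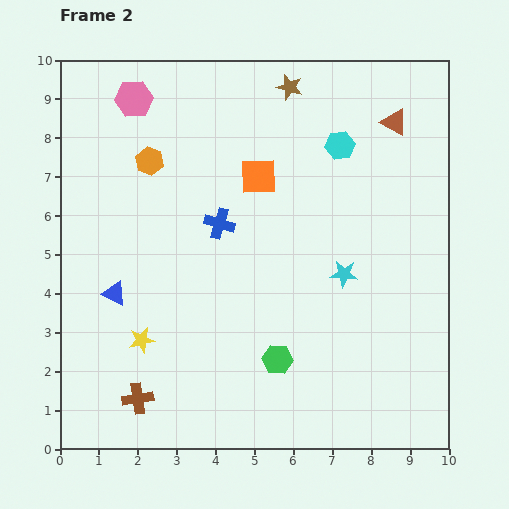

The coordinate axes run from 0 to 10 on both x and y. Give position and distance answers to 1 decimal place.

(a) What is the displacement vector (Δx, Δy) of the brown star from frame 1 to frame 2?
(-0.1, 3.9)

The brown star was at (6.0, 5.4) in frame 1 and (5.9, 9.3) in frame 2.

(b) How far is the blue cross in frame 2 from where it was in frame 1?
0.5

The blue cross moved from (4.2, 5.3) to (4.1, 5.8), a distance of √(0.1² + 0.5²) ≈ 0.5.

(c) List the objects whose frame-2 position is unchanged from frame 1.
none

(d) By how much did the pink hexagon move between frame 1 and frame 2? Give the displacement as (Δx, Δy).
(-0.8, 3.2)

The pink hexagon was at (2.7, 5.8) in frame 1 and (1.9, 9.0) in frame 2.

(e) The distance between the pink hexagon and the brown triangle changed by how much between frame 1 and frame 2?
-0.7

Distance in frame 1: 7.4. Distance in frame 2: 6.7.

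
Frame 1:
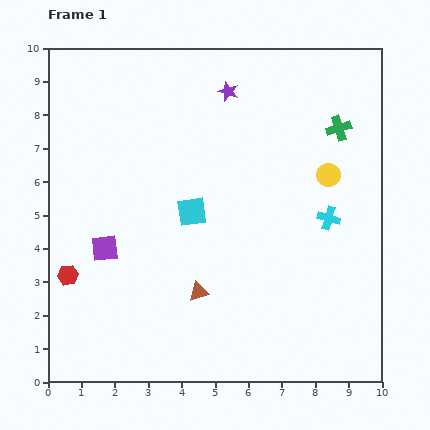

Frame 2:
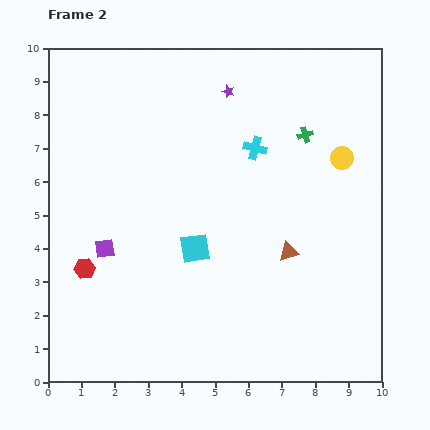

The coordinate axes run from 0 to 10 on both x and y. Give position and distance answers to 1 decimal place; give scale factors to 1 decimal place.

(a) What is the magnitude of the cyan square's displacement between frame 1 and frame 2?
1.1

The cyan square moved from (4.3, 5.1) to (4.4, 4.0), a distance of √(0.1² + 1.1²) ≈ 1.1.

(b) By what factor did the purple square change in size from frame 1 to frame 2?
0.7×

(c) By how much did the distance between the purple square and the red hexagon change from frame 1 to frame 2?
-0.6

Distance in frame 1: 1.4. Distance in frame 2: 0.8.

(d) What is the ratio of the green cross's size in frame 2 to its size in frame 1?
0.6×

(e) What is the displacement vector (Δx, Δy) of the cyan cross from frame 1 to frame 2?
(-2.2, 2.1)

The cyan cross was at (8.4, 4.9) in frame 1 and (6.2, 7.0) in frame 2.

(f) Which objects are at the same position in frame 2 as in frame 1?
the purple star, the purple square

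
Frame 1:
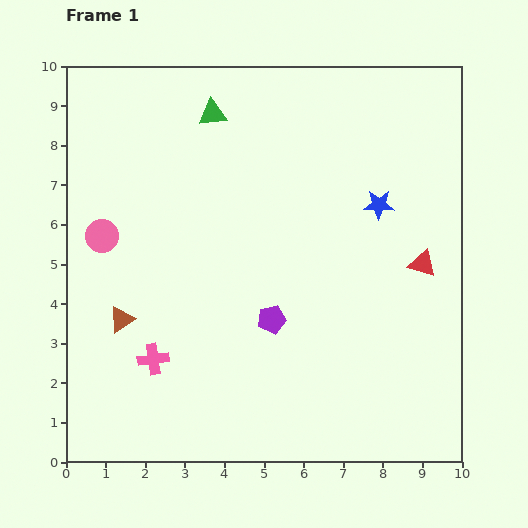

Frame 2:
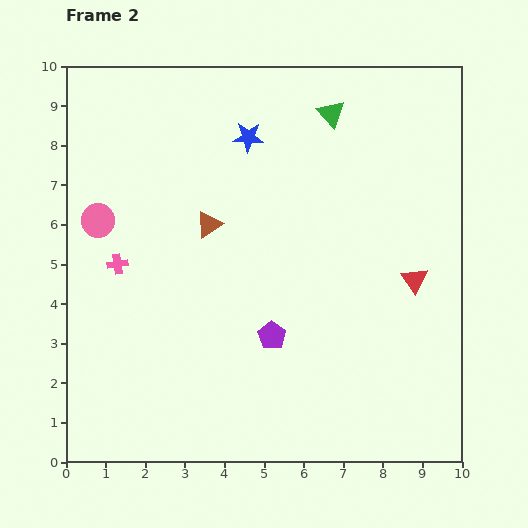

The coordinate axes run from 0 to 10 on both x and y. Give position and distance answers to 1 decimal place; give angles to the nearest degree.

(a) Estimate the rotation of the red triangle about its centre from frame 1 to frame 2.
38° clockwise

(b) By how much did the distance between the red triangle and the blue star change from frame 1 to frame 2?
+3.6

Distance in frame 1: 1.9. Distance in frame 2: 5.5.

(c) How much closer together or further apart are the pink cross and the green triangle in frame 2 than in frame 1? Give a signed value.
+0.2

Distance in frame 1: 6.4. Distance in frame 2: 6.6.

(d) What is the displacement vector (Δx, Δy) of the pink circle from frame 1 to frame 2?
(-0.1, 0.4)

The pink circle was at (0.9, 5.7) in frame 1 and (0.8, 6.1) in frame 2.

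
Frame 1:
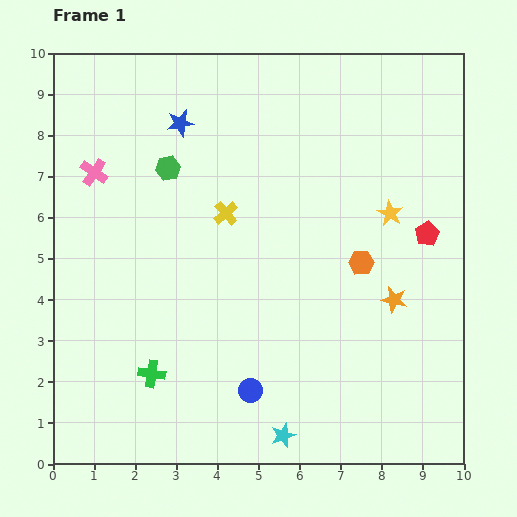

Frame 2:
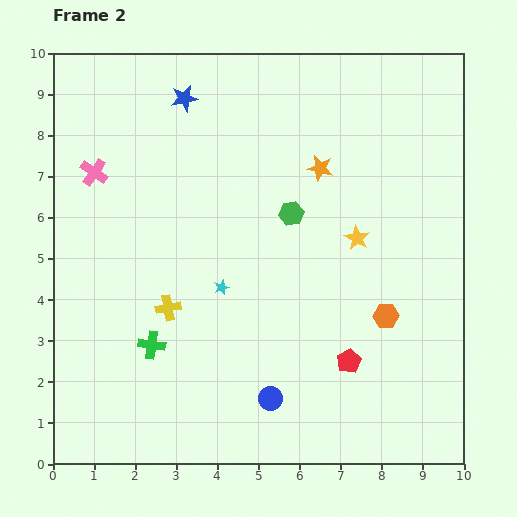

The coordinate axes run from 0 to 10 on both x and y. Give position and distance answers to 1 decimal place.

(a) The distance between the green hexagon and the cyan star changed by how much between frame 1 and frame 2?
-4.6

Distance in frame 1: 7.1. Distance in frame 2: 2.5.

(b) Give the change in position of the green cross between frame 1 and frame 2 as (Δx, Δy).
(0.0, 0.7)

The green cross was at (2.4, 2.2) in frame 1 and (2.4, 2.9) in frame 2.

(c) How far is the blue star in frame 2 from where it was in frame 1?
0.6

The blue star moved from (3.1, 8.3) to (3.2, 8.9), a distance of √(0.1² + 0.6²) ≈ 0.6.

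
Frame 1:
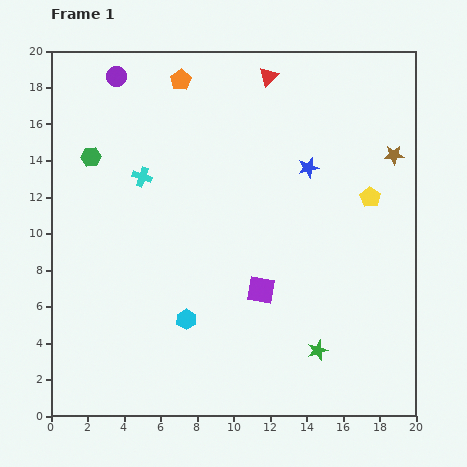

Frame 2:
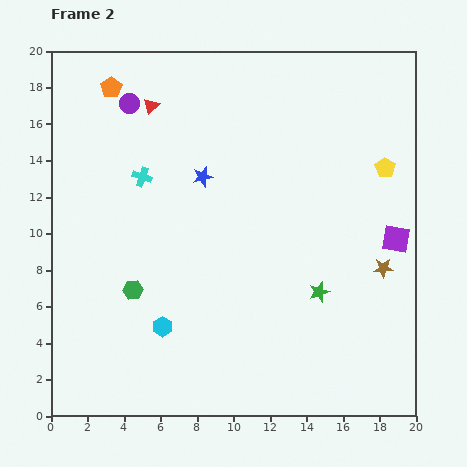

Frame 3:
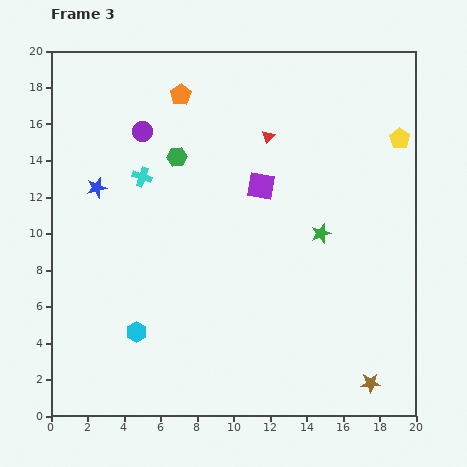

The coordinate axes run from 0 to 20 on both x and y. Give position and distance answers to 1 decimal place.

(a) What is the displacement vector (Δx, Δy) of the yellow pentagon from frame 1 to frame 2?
(0.8, 1.6)

The yellow pentagon was at (17.5, 12.0) in frame 1 and (18.3, 13.6) in frame 2.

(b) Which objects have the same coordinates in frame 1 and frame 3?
the cyan cross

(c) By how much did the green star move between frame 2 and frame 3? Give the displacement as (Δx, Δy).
(0.1, 3.2)

The green star was at (14.7, 6.8) in frame 2 and (14.8, 10.0) in frame 3.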